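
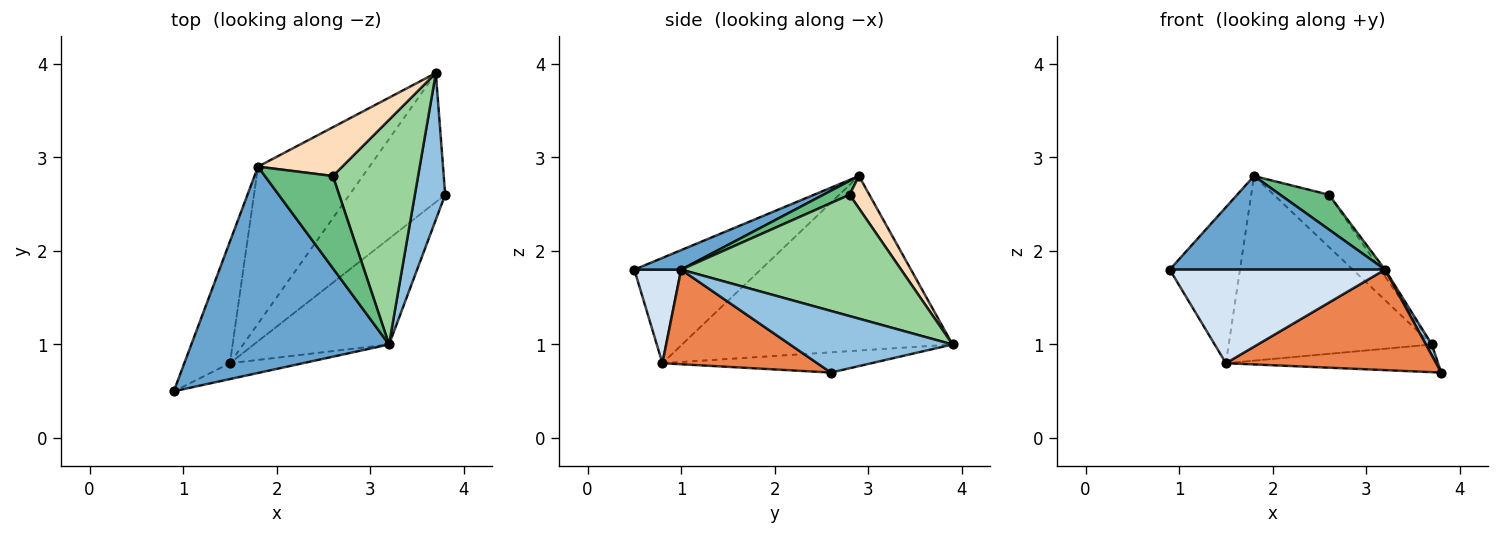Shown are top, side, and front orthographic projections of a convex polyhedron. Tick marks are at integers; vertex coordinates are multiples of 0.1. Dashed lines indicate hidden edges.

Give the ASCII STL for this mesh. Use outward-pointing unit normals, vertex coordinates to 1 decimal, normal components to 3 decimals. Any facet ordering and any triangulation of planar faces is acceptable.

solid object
 facet normal 0.089 -0.411 0.907
  outer loop
   vertex 3.2 1.0 1.8
   vertex 1.8 2.9 2.8
   vertex 0.9 0.5 1.8
  endloop
 endfacet
 facet normal 0.897 -0.033 0.441
  outer loop
   vertex 3.2 1.0 1.8
   vertex 3.8 2.6 0.7
   vertex 3.7 3.9 1.0
  endloop
 endfacet
 facet normal -0.202 0.205 -0.958
  outer loop
   vertex 1.5 0.8 0.8
   vertex 3.7 3.9 1.0
   vertex 3.8 2.6 0.7
  endloop
 endfacet
 facet normal 0.210 -0.964 -0.163
  outer loop
   vertex 1.5 0.8 0.8
   vertex 3.2 1.0 1.8
   vertex 0.9 0.5 1.8
  endloop
 endfacet
 facet normal 0.453 -0.614 -0.647
  outer loop
   vertex 1.5 0.8 0.8
   vertex 3.8 2.6 0.7
   vertex 3.2 1.0 1.8
  endloop
 endfacet
 facet normal -0.817 0.454 -0.354
  outer loop
   vertex 1.5 0.8 0.8
   vertex 0.9 0.5 1.8
   vertex 1.8 2.9 2.8
  endloop
 endfacet
 facet normal -0.712 0.535 -0.455
  outer loop
   vertex 1.5 0.8 0.8
   vertex 1.8 2.9 2.8
   vertex 3.7 3.9 1.0
  endloop
 endfacet
 facet normal 0.253 0.707 0.660
  outer loop
   vertex 2.6 2.8 2.6
   vertex 3.7 3.9 1.0
   vertex 1.8 2.9 2.8
  endloop
 endfacet
 facet normal 0.187 -0.346 0.919
  outer loop
   vertex 2.6 2.8 2.6
   vertex 1.8 2.9 2.8
   vertex 3.2 1.0 1.8
  endloop
 endfacet
 facet normal 0.818 0.017 0.575
  outer loop
   vertex 2.6 2.8 2.6
   vertex 3.2 1.0 1.8
   vertex 3.7 3.9 1.0
  endloop
 endfacet
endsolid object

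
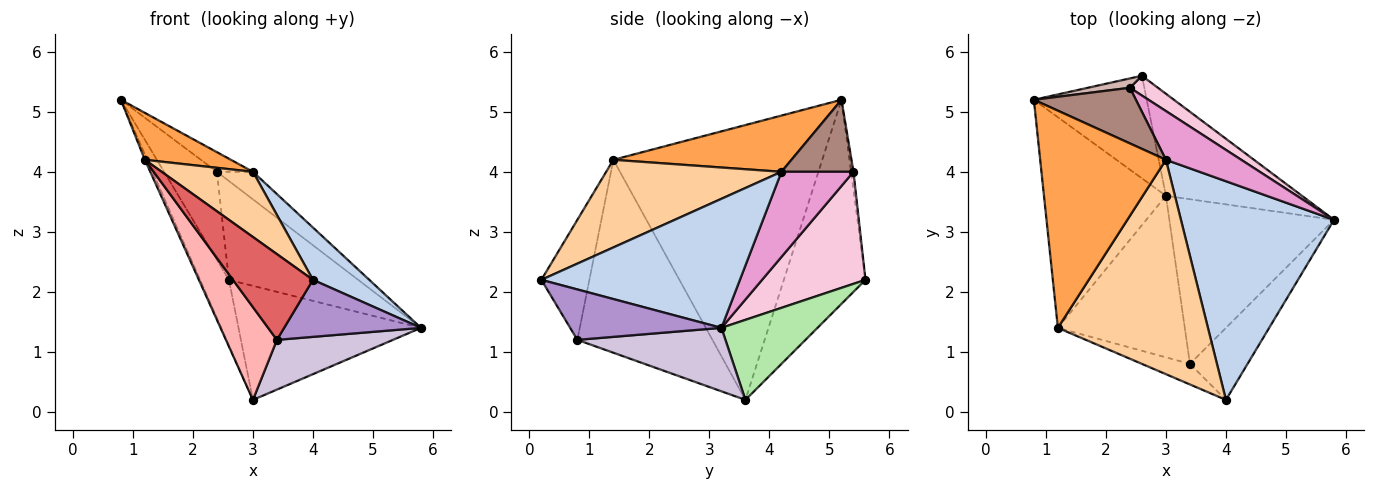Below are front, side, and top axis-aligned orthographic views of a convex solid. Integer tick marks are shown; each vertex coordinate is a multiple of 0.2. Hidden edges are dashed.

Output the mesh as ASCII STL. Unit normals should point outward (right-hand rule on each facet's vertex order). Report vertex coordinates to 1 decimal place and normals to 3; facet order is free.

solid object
 facet normal -0.914 0.011 -0.406
  outer loop
   vertex 1.2 1.4 4.2
   vertex 0.8 5.2 5.2
   vertex 3.0 3.6 0.2
  endloop
 endfacet
 facet normal 0.634 -0.180 0.752
  outer loop
   vertex 3.0 4.2 4.0
   vertex 4.0 0.2 2.2
   vertex 5.8 3.2 1.4
  endloop
 endfacet
 facet normal 0.401 -0.194 0.896
  outer loop
   vertex 3.0 4.2 4.0
   vertex 0.8 5.2 5.2
   vertex 1.2 1.4 4.2
  endloop
 endfacet
 facet normal 0.488 -0.254 0.835
  outer loop
   vertex 3.0 4.2 4.0
   vertex 1.2 1.4 4.2
   vertex 4.0 0.2 2.2
  endloop
 endfacet
 facet normal -0.836 0.295 -0.462
  outer loop
   vertex 2.6 5.6 2.2
   vertex 3.0 3.6 0.2
   vertex 0.8 5.2 5.2
  endloop
 endfacet
 facet normal 0.365 0.694 -0.621
  outer loop
   vertex 2.6 5.6 2.2
   vertex 5.8 3.2 1.4
   vertex 3.0 3.6 0.2
  endloop
 endfacet
 facet normal -0.504 -0.840 -0.202
  outer loop
   vertex 3.4 0.8 1.2
   vertex 4.0 0.2 2.2
   vertex 1.2 1.4 4.2
  endloop
 endfacet
 facet normal -0.797 -0.301 -0.524
  outer loop
   vertex 3.4 0.8 1.2
   vertex 1.2 1.4 4.2
   vertex 3.0 3.6 0.2
  endloop
 endfacet
 facet normal 0.566 -0.512 -0.647
  outer loop
   vertex 3.4 0.8 1.2
   vertex 5.8 3.2 1.4
   vertex 4.0 0.2 2.2
  endloop
 endfacet
 facet normal 0.346 -0.271 -0.898
  outer loop
   vertex 3.4 0.8 1.2
   vertex 3.0 3.6 0.2
   vertex 5.8 3.2 1.4
  endloop
 endfacet
 facet normal 0.554 0.277 0.785
  outer loop
   vertex 2.4 5.4 4.0
   vertex 0.8 5.2 5.2
   vertex 3.0 4.2 4.0
  endloop
 endfacet
 facet normal -0.045 0.993 0.105
  outer loop
   vertex 2.4 5.4 4.0
   vertex 2.6 5.6 2.2
   vertex 0.8 5.2 5.2
  endloop
 endfacet
 facet normal 0.701 0.351 0.620
  outer loop
   vertex 2.4 5.4 4.0
   vertex 3.0 4.2 4.0
   vertex 5.8 3.2 1.4
  endloop
 endfacet
 facet normal 0.617 0.772 0.154
  outer loop
   vertex 2.4 5.4 4.0
   vertex 5.8 3.2 1.4
   vertex 2.6 5.6 2.2
  endloop
 endfacet
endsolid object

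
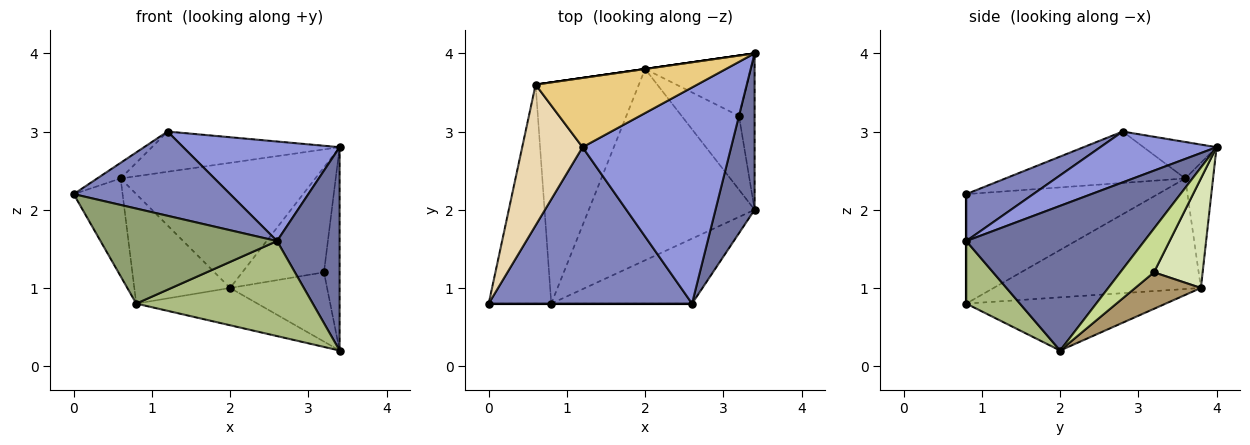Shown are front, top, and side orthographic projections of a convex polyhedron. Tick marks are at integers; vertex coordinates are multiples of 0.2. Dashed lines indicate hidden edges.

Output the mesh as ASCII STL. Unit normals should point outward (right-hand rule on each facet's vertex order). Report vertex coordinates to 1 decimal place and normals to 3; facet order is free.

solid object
 facet normal 0.914 -0.321 0.247
  outer loop
   vertex 3.4 2.0 0.2
   vertex 3.4 4.0 2.8
   vertex 2.6 0.8 1.6
  endloop
 endfacet
 facet normal 0.199 -0.465 0.863
  outer loop
   vertex 1.2 2.8 3.0
   vertex 0.0 0.8 2.2
   vertex 2.6 0.8 1.6
  endloop
 endfacet
 facet normal 0.297 -0.399 0.867
  outer loop
   vertex 1.2 2.8 3.0
   vertex 2.6 0.8 1.6
   vertex 3.4 4.0 2.8
  endloop
 endfacet
 facet normal -0.300 0.183 -0.936
  outer loop
   vertex 0.8 0.8 0.8
   vertex 2.0 3.8 1.0
   vertex 3.4 2.0 0.2
  endloop
 endfacet
 facet normal 0.000 -1.000 0.000
  outer loop
   vertex 0.8 0.8 0.8
   vertex 2.6 0.8 1.6
   vertex 0.0 0.8 2.2
  endloop
 endfacet
 facet normal 0.243 -0.801 -0.547
  outer loop
   vertex 0.8 0.8 0.8
   vertex 3.4 2.0 0.2
   vertex 2.6 0.8 1.6
  endloop
 endfacet
 facet normal 0.863 0.401 -0.308
  outer loop
   vertex 3.2 3.2 1.2
   vertex 3.4 4.0 2.8
   vertex 3.4 2.0 0.2
  endloop
 endfacet
 facet normal 0.459 0.770 -0.443
  outer loop
   vertex 3.2 3.2 1.2
   vertex 2.0 3.8 1.0
   vertex 3.4 4.0 2.8
  endloop
 endfacet
 facet normal 0.421 0.621 -0.661
  outer loop
   vertex 3.2 3.2 1.2
   vertex 3.4 2.0 0.2
   vertex 2.0 3.8 1.0
  endloop
 endfacet
 facet normal -0.141 0.990 0.000
  outer loop
   vertex 0.6 3.6 2.4
   vertex 3.4 4.0 2.8
   vertex 2.0 3.8 1.0
  endloop
 endfacet
 facet normal -0.192 0.493 0.849
  outer loop
   vertex 0.6 3.6 2.4
   vertex 1.2 2.8 3.0
   vertex 3.4 4.0 2.8
  endloop
 endfacet
 facet normal -0.646 0.084 0.759
  outer loop
   vertex 0.6 3.6 2.4
   vertex 0.0 0.8 2.2
   vertex 1.2 2.8 3.0
  endloop
 endfacet
 facet normal -0.848 0.216 -0.484
  outer loop
   vertex 0.6 3.6 2.4
   vertex 0.8 0.8 0.8
   vertex 0.0 0.8 2.2
  endloop
 endfacet
 facet normal -0.692 0.320 -0.647
  outer loop
   vertex 0.6 3.6 2.4
   vertex 2.0 3.8 1.0
   vertex 0.8 0.8 0.8
  endloop
 endfacet
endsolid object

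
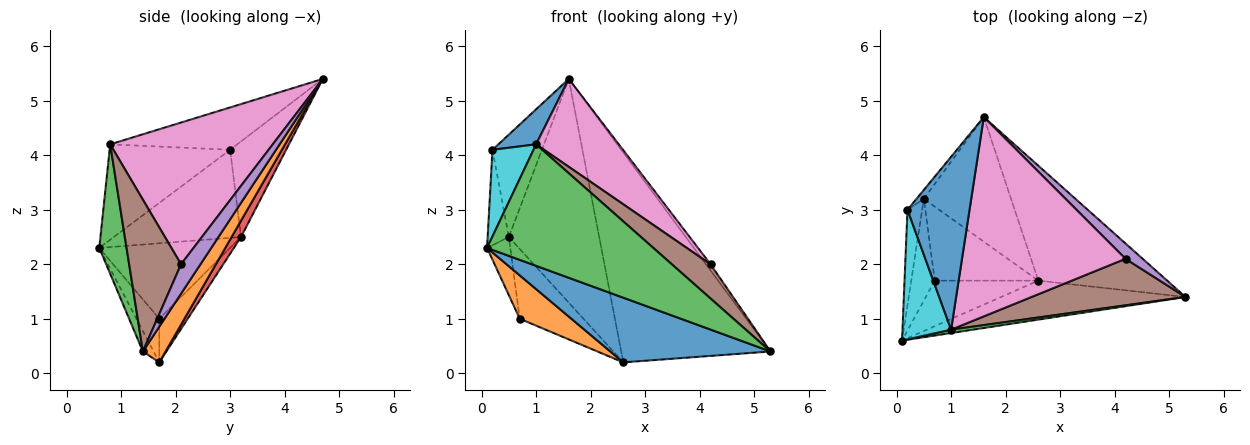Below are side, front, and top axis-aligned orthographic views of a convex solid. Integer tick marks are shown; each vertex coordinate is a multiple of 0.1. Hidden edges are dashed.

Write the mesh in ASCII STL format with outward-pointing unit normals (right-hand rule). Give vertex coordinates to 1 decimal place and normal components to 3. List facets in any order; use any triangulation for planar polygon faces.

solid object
 facet normal -0.057 -0.855 -0.515
  outer loop
   vertex 2.6 1.7 0.2
   vertex 5.3 1.4 0.4
   vertex 0.1 0.6 2.3
  endloop
 endfacet
 facet normal 0.132 0.869 -0.476
  outer loop
   vertex 2.6 1.7 0.2
   vertex 1.6 4.7 5.4
   vertex 5.3 1.4 0.4
  endloop
 endfacet
 facet normal 0.162 -0.986 0.027
  outer loop
   vertex 1.0 0.8 4.2
   vertex 0.1 0.6 2.3
   vertex 5.3 1.4 0.4
  endloop
 endfacet
 facet normal 0.091 0.870 -0.484
  outer loop
   vertex 0.5 3.2 2.5
   vertex 1.6 4.7 5.4
   vertex 2.6 1.7 0.2
  endloop
 endfacet
 facet normal 0.846 0.200 0.494
  outer loop
   vertex 4.2 2.1 2.0
   vertex 5.3 1.4 0.4
   vertex 1.6 4.7 5.4
  endloop
 endfacet
 facet normal 0.622 -0.464 0.631
  outer loop
   vertex 4.2 2.1 2.0
   vertex 1.0 0.8 4.2
   vertex 5.3 1.4 0.4
  endloop
 endfacet
 facet normal 0.621 -0.316 0.717
  outer loop
   vertex 4.2 2.1 2.0
   vertex 1.6 4.7 5.4
   vertex 1.0 0.8 4.2
  endloop
 endfacet
 facet normal -0.973 0.162 -0.162
  outer loop
   vertex 0.2 3.0 4.1
   vertex 0.5 3.2 2.5
   vertex 0.1 0.6 2.3
  endloop
 endfacet
 facet normal -0.749 0.661 -0.058
  outer loop
   vertex 0.2 3.0 4.1
   vertex 1.6 4.7 5.4
   vertex 0.5 3.2 2.5
  endloop
 endfacet
 facet normal -0.853 -0.290 0.434
  outer loop
   vertex 0.2 3.0 4.1
   vertex 0.1 0.6 2.3
   vertex 1.0 0.8 4.2
  endloop
 endfacet
 facet normal -0.556 -0.165 0.815
  outer loop
   vertex 0.2 3.0 4.1
   vertex 1.0 0.8 4.2
   vertex 1.6 4.7 5.4
  endloop
 endfacet
 facet normal -0.292 -0.660 -0.693
  outer loop
   vertex 0.7 1.7 1.0
   vertex 2.6 1.7 0.2
   vertex 0.1 0.6 2.3
  endloop
 endfacet
 facet normal -0.941 0.167 -0.293
  outer loop
   vertex 0.7 1.7 1.0
   vertex 0.1 0.6 2.3
   vertex 0.5 3.2 2.5
  endloop
 endfacet
 facet normal -0.293 0.656 -0.695
  outer loop
   vertex 0.7 1.7 1.0
   vertex 0.5 3.2 2.5
   vertex 2.6 1.7 0.2
  endloop
 endfacet
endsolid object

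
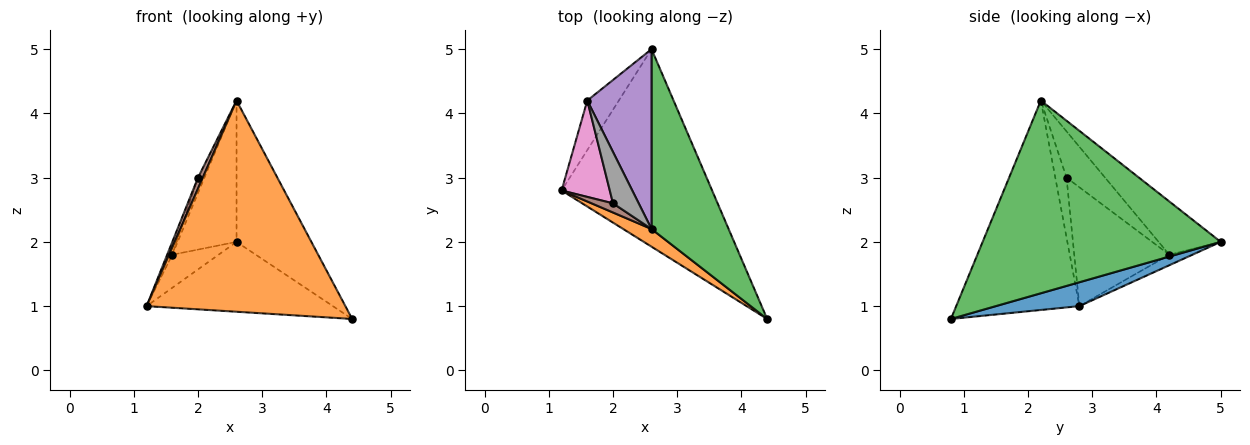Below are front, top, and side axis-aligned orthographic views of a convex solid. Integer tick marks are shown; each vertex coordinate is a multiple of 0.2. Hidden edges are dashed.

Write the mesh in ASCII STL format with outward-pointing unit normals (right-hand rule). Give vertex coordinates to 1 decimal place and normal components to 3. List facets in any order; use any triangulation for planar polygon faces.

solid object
 facet normal 0.148 0.330 -0.932
  outer loop
   vertex 2.6 5.0 2.0
   vertex 4.4 0.8 0.8
   vertex 1.2 2.8 1.0
  endloop
 endfacet
 facet normal -0.525 -0.848 0.071
  outer loop
   vertex 2.6 2.2 4.2
   vertex 1.2 2.8 1.0
   vertex 4.4 0.8 0.8
  endloop
 endfacet
 facet normal 0.891 0.280 0.357
  outer loop
   vertex 2.6 2.2 4.2
   vertex 4.4 0.8 0.8
   vertex 2.6 5.0 2.0
  endloop
 endfacet
 facet normal -0.267 0.535 -0.802
  outer loop
   vertex 1.6 4.2 1.8
   vertex 2.6 5.0 2.0
   vertex 1.2 2.8 1.0
  endloop
 endfacet
 facet normal -0.546 0.518 0.659
  outer loop
   vertex 1.6 4.2 1.8
   vertex 2.6 2.2 4.2
   vertex 2.6 5.0 2.0
  endloop
 endfacet
 facet normal -0.873 -0.374 0.312
  outer loop
   vertex 2.0 2.6 3.0
   vertex 1.2 2.8 1.0
   vertex 2.6 2.2 4.2
  endloop
 endfacet
 facet normal -0.926 0.050 0.375
  outer loop
   vertex 2.0 2.6 3.0
   vertex 1.6 4.2 1.8
   vertex 1.2 2.8 1.0
  endloop
 endfacet
 facet normal -0.865 0.144 0.481
  outer loop
   vertex 2.0 2.6 3.0
   vertex 2.6 2.2 4.2
   vertex 1.6 4.2 1.8
  endloop
 endfacet
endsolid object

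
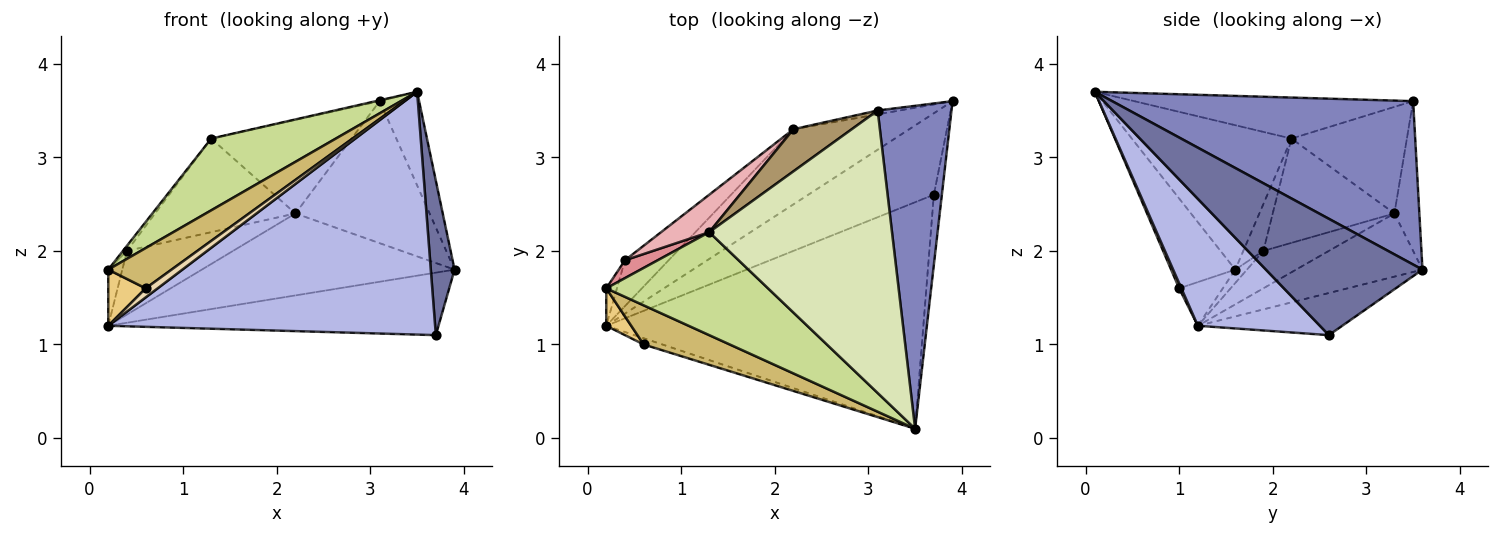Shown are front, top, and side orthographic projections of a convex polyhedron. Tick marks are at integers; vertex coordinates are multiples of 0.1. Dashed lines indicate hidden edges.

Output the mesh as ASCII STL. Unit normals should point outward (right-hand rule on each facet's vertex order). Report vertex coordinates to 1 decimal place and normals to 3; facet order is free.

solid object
 facet normal 0.986 -0.150 -0.068
  outer loop
   vertex 3.7 2.6 1.1
   vertex 3.9 3.6 1.8
   vertex 3.5 0.1 3.7
  endloop
 endfacet
 facet normal 0.905 0.118 0.409
  outer loop
   vertex 3.1 3.5 3.6
   vertex 3.5 0.1 3.7
   vertex 3.9 3.6 1.8
  endloop
 endfacet
 facet normal -0.257 0.588 -0.767
  outer loop
   vertex 0.2 1.2 1.2
   vertex 3.9 3.6 1.8
   vertex 3.7 2.6 1.1
  endloop
 endfacet
 facet normal 0.263 -0.705 -0.658
  outer loop
   vertex 0.2 1.2 1.2
   vertex 3.7 2.6 1.1
   vertex 3.5 0.1 3.7
  endloop
 endfacet
 facet normal -0.183 0.983 -0.027
  outer loop
   vertex 2.2 3.3 2.4
   vertex 3.1 3.5 3.6
   vertex 3.9 3.6 1.8
  endloop
 endfacet
 facet normal -0.346 0.692 -0.634
  outer loop
   vertex 2.2 3.3 2.4
   vertex 3.9 3.6 1.8
   vertex 0.2 1.2 1.2
  endloop
 endfacet
 facet normal -0.591 -0.461 0.662
  outer loop
   vertex 1.3 2.2 3.2
   vertex 0.2 1.6 1.8
   vertex 3.5 0.1 3.7
  endloop
 endfacet
 facet normal -0.219 0.003 0.976
  outer loop
   vertex 1.3 2.2 3.2
   vertex 3.5 0.1 3.7
   vertex 3.1 3.5 3.6
  endloop
 endfacet
 facet normal -0.600 0.730 0.328
  outer loop
   vertex 1.3 2.2 3.2
   vertex 3.1 3.5 3.6
   vertex 2.2 3.3 2.4
  endloop
 endfacet
 facet normal -0.588 -0.580 0.564
  outer loop
   vertex 0.6 1.0 1.6
   vertex 3.5 0.1 3.7
   vertex 0.2 1.6 1.8
  endloop
 endfacet
 facet normal -0.697 -0.597 0.398
  outer loop
   vertex 0.6 1.0 1.6
   vertex 0.2 1.6 1.8
   vertex 0.2 1.2 1.2
  endloop
 endfacet
 facet normal 0.153 -0.814 -0.560
  outer loop
   vertex 0.6 1.0 1.6
   vertex 0.2 1.2 1.2
   vertex 3.5 0.1 3.7
  endloop
 endfacet
 facet normal -0.570 0.684 -0.456
  outer loop
   vertex 0.4 1.9 2.0
   vertex 0.2 1.2 1.2
   vertex 0.2 1.6 1.8
  endloop
 endfacet
 facet normal -0.448 0.725 -0.523
  outer loop
   vertex 0.4 1.9 2.0
   vertex 2.2 3.3 2.4
   vertex 0.2 1.2 1.2
  endloop
 endfacet
 facet normal -0.808 0.162 0.566
  outer loop
   vertex 0.4 1.9 2.0
   vertex 0.2 1.6 1.8
   vertex 1.3 2.2 3.2
  endloop
 endfacet
 facet normal -0.627 0.723 0.289
  outer loop
   vertex 0.4 1.9 2.0
   vertex 1.3 2.2 3.2
   vertex 2.2 3.3 2.4
  endloop
 endfacet
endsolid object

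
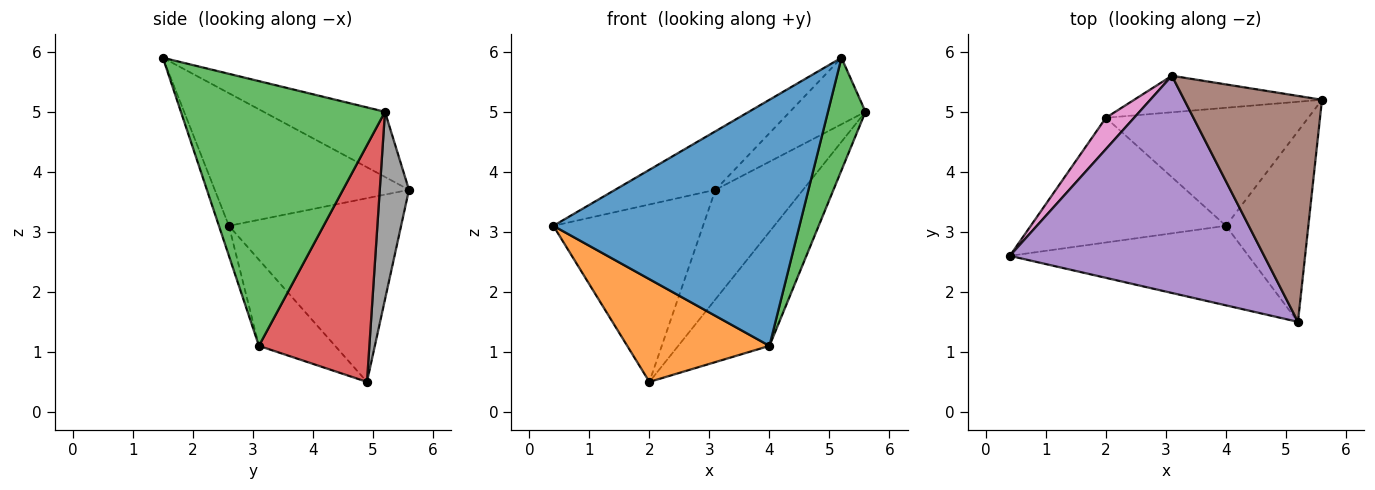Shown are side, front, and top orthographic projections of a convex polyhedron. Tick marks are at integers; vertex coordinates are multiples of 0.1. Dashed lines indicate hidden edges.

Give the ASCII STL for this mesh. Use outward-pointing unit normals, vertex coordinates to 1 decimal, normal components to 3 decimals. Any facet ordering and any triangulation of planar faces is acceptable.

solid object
 facet normal -0.039 -0.951 -0.307
  outer loop
   vertex 4.0 3.1 1.1
   vertex 5.2 1.5 5.9
   vertex 0.4 2.6 3.1
  endloop
 endfacet
 facet normal -0.322 -0.602 -0.731
  outer loop
   vertex 4.0 3.1 1.1
   vertex 0.4 2.6 3.1
   vertex 2.0 4.9 0.5
  endloop
 endfacet
 facet normal 0.940 -0.173 -0.293
  outer loop
   vertex 4.0 3.1 1.1
   vertex 5.6 5.2 5.0
   vertex 5.2 1.5 5.9
  endloop
 endfacet
 facet normal 0.644 0.532 -0.550
  outer loop
   vertex 4.0 3.1 1.1
   vertex 2.0 4.9 0.5
   vertex 5.6 5.2 5.0
  endloop
 endfacet
 facet normal -0.450 0.232 0.862
  outer loop
   vertex 3.1 5.6 3.7
   vertex 0.4 2.6 3.1
   vertex 5.2 1.5 5.9
  endloop
 endfacet
 facet normal -0.413 0.257 0.874
  outer loop
   vertex 3.1 5.6 3.7
   vertex 5.2 1.5 5.9
   vertex 5.6 5.2 5.0
  endloop
 endfacet
 facet normal -0.750 0.652 0.115
  outer loop
   vertex 3.1 5.6 3.7
   vertex 2.0 4.9 0.5
   vertex 0.4 2.6 3.1
  endloop
 endfacet
 facet normal 0.302 0.905 -0.302
  outer loop
   vertex 3.1 5.6 3.7
   vertex 5.6 5.2 5.0
   vertex 2.0 4.9 0.5
  endloop
 endfacet
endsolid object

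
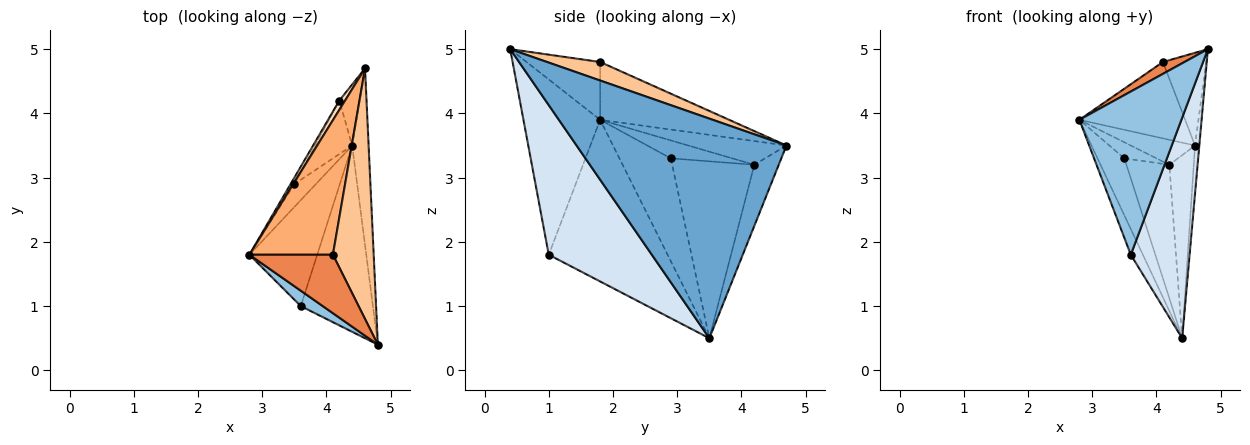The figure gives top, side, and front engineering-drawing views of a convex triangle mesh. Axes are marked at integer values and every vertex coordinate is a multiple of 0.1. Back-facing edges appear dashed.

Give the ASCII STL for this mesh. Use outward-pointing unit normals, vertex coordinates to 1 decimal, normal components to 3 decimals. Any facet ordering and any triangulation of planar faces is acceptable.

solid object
 facet normal 0.997 0.020 -0.075
  outer loop
   vertex 4.4 3.5 0.5
   vertex 4.6 4.7 3.5
   vertex 4.8 0.4 5.0
  endloop
 endfacet
 facet normal -0.599 -0.797 0.075
  outer loop
   vertex 3.6 1.0 1.8
   vertex 4.8 0.4 5.0
   vertex 2.8 1.8 3.9
  endloop
 endfacet
 facet normal -0.918 0.093 -0.385
  outer loop
   vertex 3.6 1.0 1.8
   vertex 2.8 1.8 3.9
   vertex 4.4 3.5 0.5
  endloop
 endfacet
 facet normal 0.801 -0.457 -0.386
  outer loop
   vertex 3.6 1.0 1.8
   vertex 4.4 3.5 0.5
   vertex 4.8 0.4 5.0
  endloop
 endfacet
 facet normal -0.561 -0.165 0.811
  outer loop
   vertex 4.1 1.8 4.8
   vertex 2.8 1.8 3.9
   vertex 4.8 0.4 5.0
  endloop
 endfacet
 facet normal -0.516 0.423 0.745
  outer loop
   vertex 4.1 1.8 4.8
   vertex 4.6 4.7 3.5
   vertex 2.8 1.8 3.9
  endloop
 endfacet
 facet normal 0.392 0.319 0.863
  outer loop
   vertex 4.1 1.8 4.8
   vertex 4.8 0.4 5.0
   vertex 4.6 4.7 3.5
  endloop
 endfacet
 facet normal -0.820 0.536 0.199
  outer loop
   vertex 4.2 4.2 3.2
   vertex 2.8 1.8 3.9
   vertex 4.6 4.7 3.5
  endloop
 endfacet
 facet normal -0.688 0.688 -0.229
  outer loop
   vertex 4.2 4.2 3.2
   vertex 4.6 4.7 3.5
   vertex 4.4 3.5 0.5
  endloop
 endfacet
 facet normal -0.872 0.455 -0.183
  outer loop
   vertex 3.5 2.9 3.3
   vertex 4.4 3.5 0.5
   vertex 2.8 1.8 3.9
  endloop
 endfacet
 facet normal -0.872 0.455 -0.182
  outer loop
   vertex 3.5 2.9 3.3
   vertex 2.8 1.8 3.9
   vertex 4.2 4.2 3.2
  endloop
 endfacet
 facet normal -0.871 0.455 -0.183
  outer loop
   vertex 3.5 2.9 3.3
   vertex 4.2 4.2 3.2
   vertex 4.4 3.5 0.5
  endloop
 endfacet
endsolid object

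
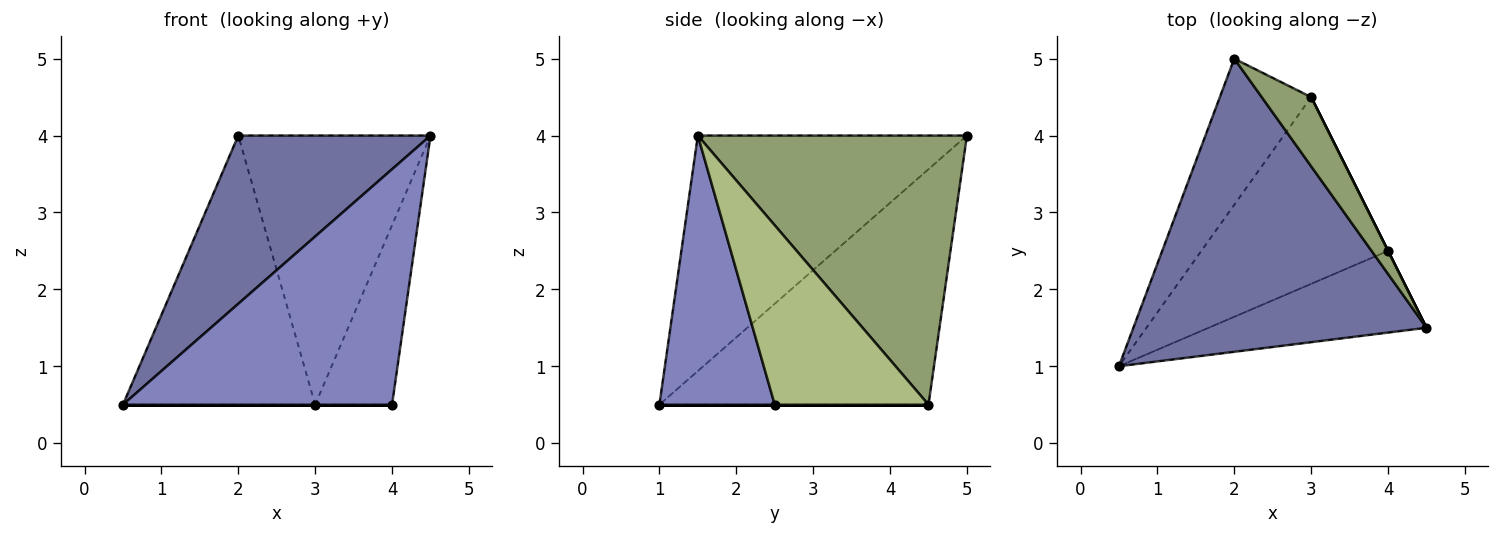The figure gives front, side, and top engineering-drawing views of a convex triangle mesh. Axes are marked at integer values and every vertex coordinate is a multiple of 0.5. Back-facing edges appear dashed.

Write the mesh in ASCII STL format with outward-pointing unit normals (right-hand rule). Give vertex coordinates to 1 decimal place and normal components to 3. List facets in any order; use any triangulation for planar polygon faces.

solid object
 facet normal -0.572 -0.408 0.712
  outer loop
   vertex 2.0 5.0 4.0
   vertex 0.5 1.0 0.5
   vertex 4.5 1.5 4.0
  endloop
 endfacet
 facet normal 0.375 -0.876 -0.304
  outer loop
   vertex 4.0 2.5 0.5
   vertex 4.5 1.5 4.0
   vertex 0.5 1.0 0.5
  endloop
 endfacet
 facet normal -0.776 0.554 -0.301
  outer loop
   vertex 3.0 4.5 0.5
   vertex 0.5 1.0 0.5
   vertex 2.0 5.0 4.0
  endloop
 endfacet
 facet normal 0.000 0.000 -1.000
  outer loop
   vertex 3.0 4.5 0.5
   vertex 4.0 2.5 0.5
   vertex 0.5 1.0 0.5
  endloop
 endfacet
 facet normal 0.805 0.575 0.148
  outer loop
   vertex 3.0 4.5 0.5
   vertex 2.0 5.0 4.0
   vertex 4.5 1.5 4.0
  endloop
 endfacet
 facet normal 0.894 0.447 0.000
  outer loop
   vertex 3.0 4.5 0.5
   vertex 4.5 1.5 4.0
   vertex 4.0 2.5 0.5
  endloop
 endfacet
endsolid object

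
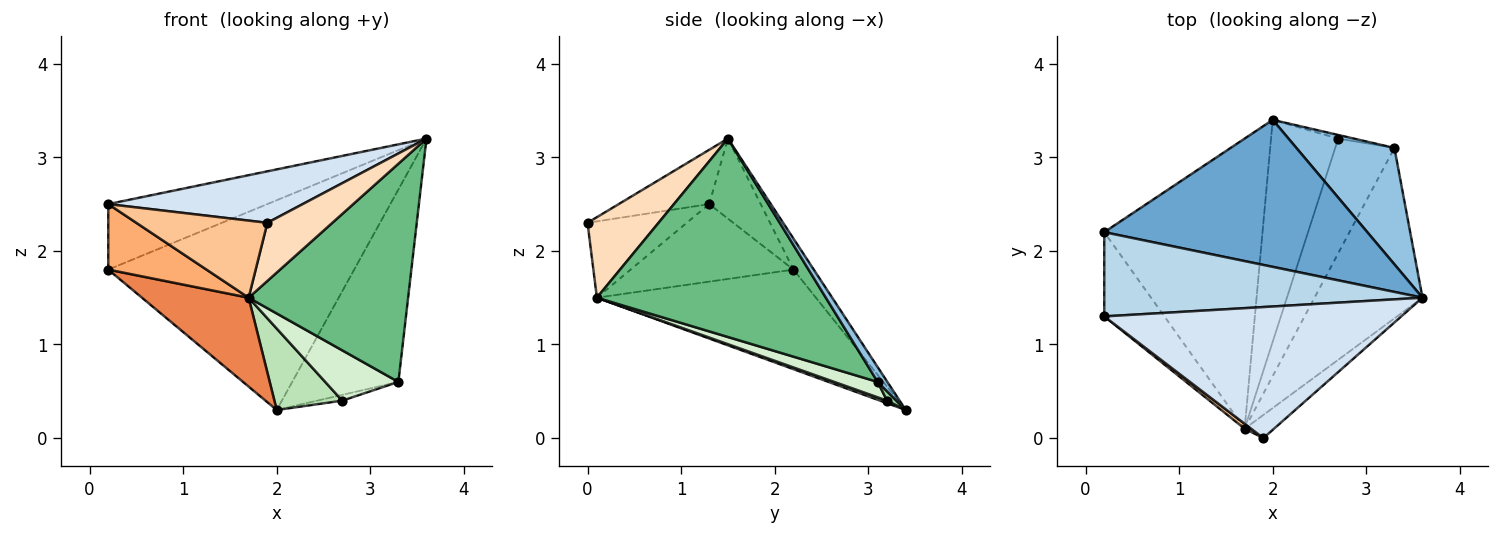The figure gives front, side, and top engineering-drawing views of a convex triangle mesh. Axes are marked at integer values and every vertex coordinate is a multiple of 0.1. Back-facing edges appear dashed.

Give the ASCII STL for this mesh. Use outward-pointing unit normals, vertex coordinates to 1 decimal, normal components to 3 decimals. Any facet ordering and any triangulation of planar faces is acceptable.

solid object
 facet normal -0.068 0.817 0.573
  outer loop
   vertex 2.0 3.4 0.3
   vertex 0.2 2.2 1.8
   vertex 3.6 1.5 3.2
  endloop
 endfacet
 facet normal 0.078 0.853 0.516
  outer loop
   vertex 3.3 3.1 0.6
   vertex 2.0 3.4 0.3
   vertex 3.6 1.5 3.2
  endloop
 endfacet
 facet normal -0.195 0.602 0.774
  outer loop
   vertex 0.2 1.3 2.5
   vertex 3.6 1.5 3.2
   vertex 0.2 2.2 1.8
  endloop
 endfacet
 facet normal -0.168 -0.360 0.918
  outer loop
   vertex 0.2 1.3 2.5
   vertex 1.9 0.0 2.3
   vertex 3.6 1.5 3.2
  endloop
 endfacet
 facet normal -0.515 -0.251 -0.819
  outer loop
   vertex 1.7 0.1 1.5
   vertex 0.2 2.2 1.8
   vertex 2.0 3.4 0.3
  endloop
 endfacet
 facet normal -0.713 -0.430 -0.553
  outer loop
   vertex 1.7 0.1 1.5
   vertex 0.2 1.3 2.5
   vertex 0.2 2.2 1.8
  endloop
 endfacet
 facet normal -0.603 -0.796 0.051
  outer loop
   vertex 1.7 0.1 1.5
   vertex 1.9 0.0 2.3
   vertex 0.2 1.3 2.5
  endloop
 endfacet
 facet normal 0.713 -0.652 -0.260
  outer loop
   vertex 1.7 0.1 1.5
   vertex 3.6 1.5 3.2
   vertex 1.9 0.0 2.3
  endloop
 endfacet
 facet normal 0.749 -0.522 -0.408
  outer loop
   vertex 1.7 0.1 1.5
   vertex 3.3 3.1 0.6
   vertex 3.6 1.5 3.2
  endloop
 endfacet
 facet normal 0.303 0.808 -0.505
  outer loop
   vertex 2.7 3.2 0.4
   vertex 2.0 3.4 0.3
   vertex 3.3 3.1 0.6
  endloop
 endfacet
 facet normal 0.036 -0.344 -0.938
  outer loop
   vertex 2.7 3.2 0.4
   vertex 1.7 0.1 1.5
   vertex 2.0 3.4 0.3
  endloop
 endfacet
 facet normal 0.232 -0.391 -0.891
  outer loop
   vertex 2.7 3.2 0.4
   vertex 3.3 3.1 0.6
   vertex 1.7 0.1 1.5
  endloop
 endfacet
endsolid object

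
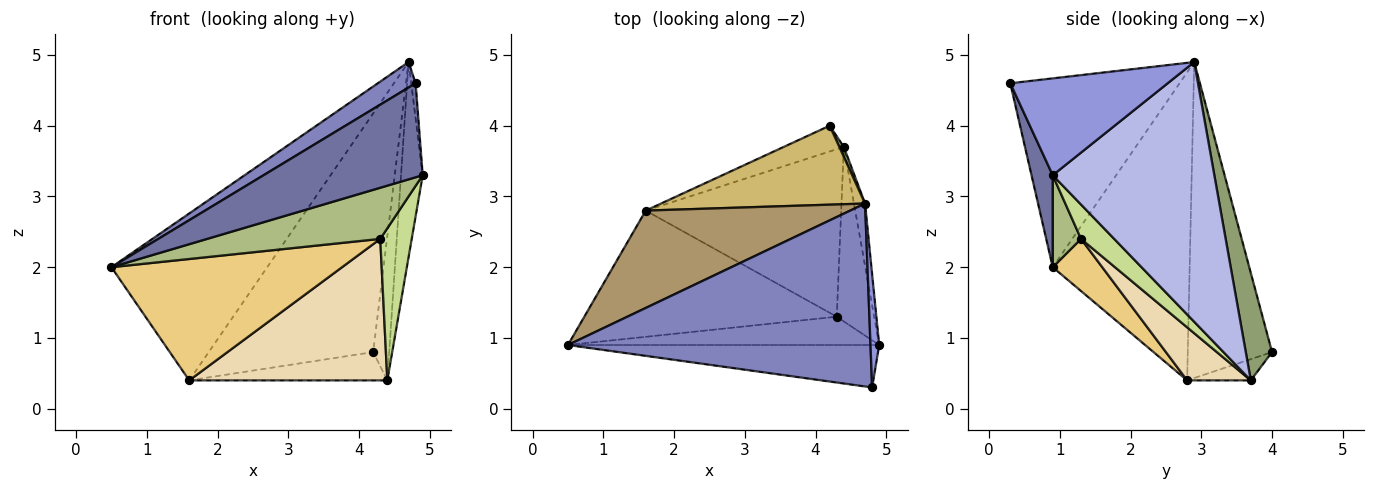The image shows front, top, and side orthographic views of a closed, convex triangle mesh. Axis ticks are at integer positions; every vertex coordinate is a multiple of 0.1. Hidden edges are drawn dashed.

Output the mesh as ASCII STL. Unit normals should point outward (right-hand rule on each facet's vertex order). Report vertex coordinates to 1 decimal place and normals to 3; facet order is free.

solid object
 facet normal 0.121 -0.905 -0.408
  outer loop
   vertex 4.8 0.3 4.6
   vertex 0.5 0.9 2.0
   vertex 4.9 0.9 3.3
  endloop
 endfacet
 facet normal -0.526 -0.117 0.842
  outer loop
   vertex 4.8 0.3 4.6
   vertex 4.7 2.9 4.9
   vertex 0.5 0.9 2.0
  endloop
 endfacet
 facet normal 0.996 0.028 0.089
  outer loop
   vertex 4.8 0.3 4.6
   vertex 4.9 0.9 3.3
   vertex 4.7 2.9 4.9
  endloop
 endfacet
 facet normal 0.990 0.133 -0.042
  outer loop
   vertex 4.4 3.7 0.4
   vertex 4.7 2.9 4.9
   vertex 4.9 0.9 3.3
  endloop
 endfacet
 facet normal 0.853 0.521 0.036
  outer loop
   vertex 4.4 3.7 0.4
   vertex 4.2 4.0 0.8
   vertex 4.7 2.9 4.9
  endloop
 endfacet
 facet normal 0.142 -0.866 -0.479
  outer loop
   vertex 4.3 1.3 2.4
   vertex 4.9 0.9 3.3
   vertex 0.5 0.9 2.0
  endloop
 endfacet
 facet normal 0.569 -0.540 -0.620
  outer loop
   vertex 4.3 1.3 2.4
   vertex 4.4 3.7 0.4
   vertex 4.9 0.9 3.3
  endloop
 endfacet
 facet normal -0.231 0.719 -0.655
  outer loop
   vertex 1.6 2.8 0.4
   vertex 4.2 4.0 0.8
   vertex 4.4 3.7 0.4
  endloop
 endfacet
 facet normal -0.605 0.688 0.401
  outer loop
   vertex 1.6 2.8 0.4
   vertex 0.5 0.9 2.0
   vertex 4.7 2.9 4.9
  endloop
 endfacet
 facet normal -0.437 0.854 0.282
  outer loop
   vertex 1.6 2.8 0.4
   vertex 4.7 2.9 4.9
   vertex 4.2 4.0 0.8
  endloop
 endfacet
 facet normal 0.147 -0.686 -0.713
  outer loop
   vertex 1.6 2.8 0.4
   vertex 4.3 1.3 2.4
   vertex 0.5 0.9 2.0
  endloop
 endfacet
 facet normal 0.203 -0.632 -0.748
  outer loop
   vertex 1.6 2.8 0.4
   vertex 4.4 3.7 0.4
   vertex 4.3 1.3 2.4
  endloop
 endfacet
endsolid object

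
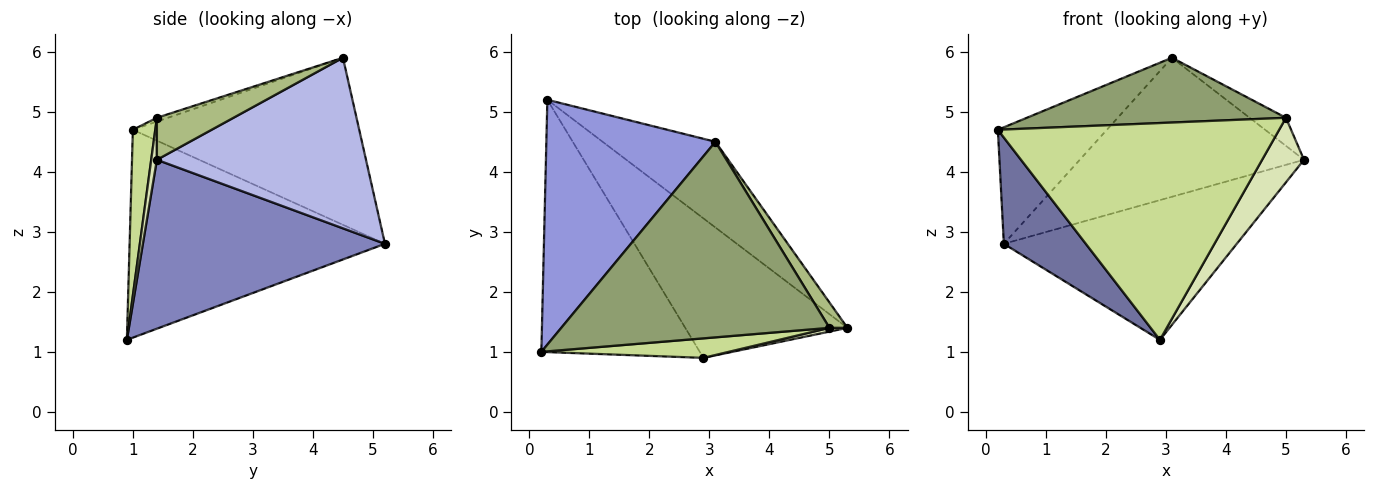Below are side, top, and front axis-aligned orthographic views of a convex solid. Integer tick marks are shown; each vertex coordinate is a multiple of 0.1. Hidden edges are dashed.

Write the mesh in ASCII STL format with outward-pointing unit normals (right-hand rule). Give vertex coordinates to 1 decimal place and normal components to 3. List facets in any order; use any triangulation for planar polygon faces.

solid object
 facet normal -0.771 -0.247 -0.587
  outer loop
   vertex 2.9 0.9 1.2
   vertex 0.2 1.0 4.7
   vertex 0.3 5.2 2.8
  endloop
 endfacet
 facet normal 0.593 0.570 -0.569
  outer loop
   vertex 2.9 0.9 1.2
   vertex 0.3 5.2 2.8
   vertex 5.3 1.4 4.2
  endloop
 endfacet
 facet normal -0.666 0.321 0.674
  outer loop
   vertex 3.1 4.5 5.9
   vertex 0.3 5.2 2.8
   vertex 0.2 1.0 4.7
  endloop
 endfacet
 facet normal 0.622 0.667 -0.411
  outer loop
   vertex 3.1 4.5 5.9
   vertex 5.3 1.4 4.2
   vertex 0.3 5.2 2.8
  endloop
 endfacet
 facet normal -0.013 -0.314 0.949
  outer loop
   vertex 5.0 1.4 4.9
   vertex 3.1 4.5 5.9
   vertex 0.2 1.0 4.7
  endloop
 endfacet
 facet normal 0.842 0.400 0.361
  outer loop
   vertex 5.0 1.4 4.9
   vertex 5.3 1.4 4.2
   vertex 3.1 4.5 5.9
  endloop
 endfacet
 facet normal 0.079 -0.993 0.089
  outer loop
   vertex 5.0 1.4 4.9
   vertex 0.2 1.0 4.7
   vertex 2.9 0.9 1.2
  endloop
 endfacet
 facet normal 0.134 -0.989 0.058
  outer loop
   vertex 5.0 1.4 4.9
   vertex 2.9 0.9 1.2
   vertex 5.3 1.4 4.2
  endloop
 endfacet
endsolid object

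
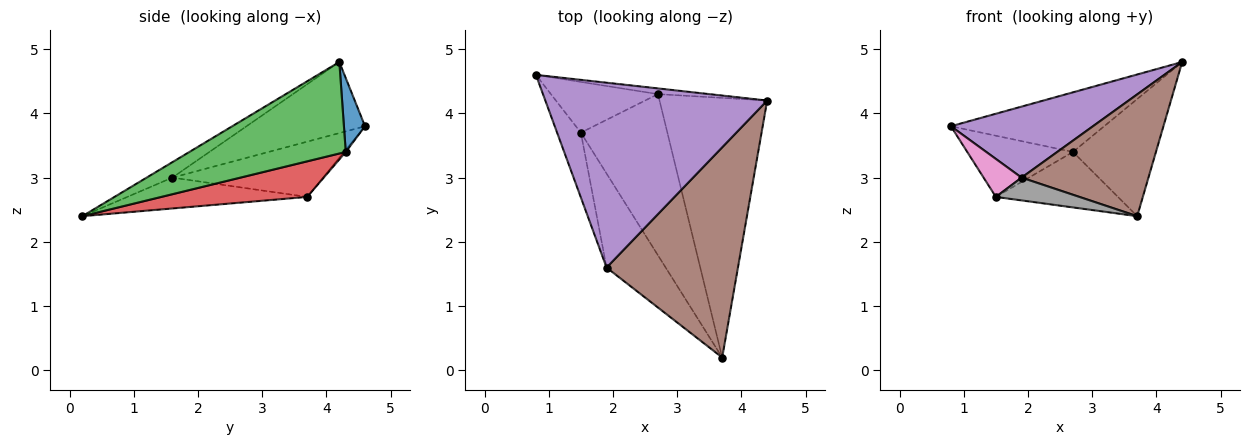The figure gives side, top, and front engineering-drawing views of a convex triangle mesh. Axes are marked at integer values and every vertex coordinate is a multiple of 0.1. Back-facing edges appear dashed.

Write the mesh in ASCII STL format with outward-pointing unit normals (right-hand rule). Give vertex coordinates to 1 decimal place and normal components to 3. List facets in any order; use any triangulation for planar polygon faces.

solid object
 facet normal 0.136 0.986 -0.094
  outer loop
   vertex 2.7 4.3 3.4
   vertex 0.8 4.6 3.8
   vertex 4.4 4.2 4.8
  endloop
 endfacet
 facet normal -0.013 0.770 -0.638
  outer loop
   vertex 2.7 4.3 3.4
   vertex 1.5 3.7 2.7
   vertex 0.8 4.6 3.8
  endloop
 endfacet
 facet normal 0.612 0.325 -0.721
  outer loop
   vertex 2.7 4.3 3.4
   vertex 4.4 4.2 4.8
   vertex 3.7 0.2 2.4
  endloop
 endfacet
 facet normal 0.362 0.303 -0.881
  outer loop
   vertex 2.7 4.3 3.4
   vertex 3.7 0.2 2.4
   vertex 1.5 3.7 2.7
  endloop
 endfacet
 facet normal -0.287 -0.344 0.894
  outer loop
   vertex 1.9 1.6 3.0
   vertex 4.4 4.2 4.8
   vertex 0.8 4.6 3.8
  endloop
 endfacet
 facet normal -0.101 -0.499 0.861
  outer loop
   vertex 1.9 1.6 3.0
   vertex 3.7 0.2 2.4
   vertex 4.4 4.2 4.8
  endloop
 endfacet
 facet normal -0.895 -0.225 -0.385
  outer loop
   vertex 1.9 1.6 3.0
   vertex 0.8 4.6 3.8
   vertex 1.5 3.7 2.7
  endloop
 endfacet
 facet normal -0.452 -0.210 -0.867
  outer loop
   vertex 1.9 1.6 3.0
   vertex 1.5 3.7 2.7
   vertex 3.7 0.2 2.4
  endloop
 endfacet
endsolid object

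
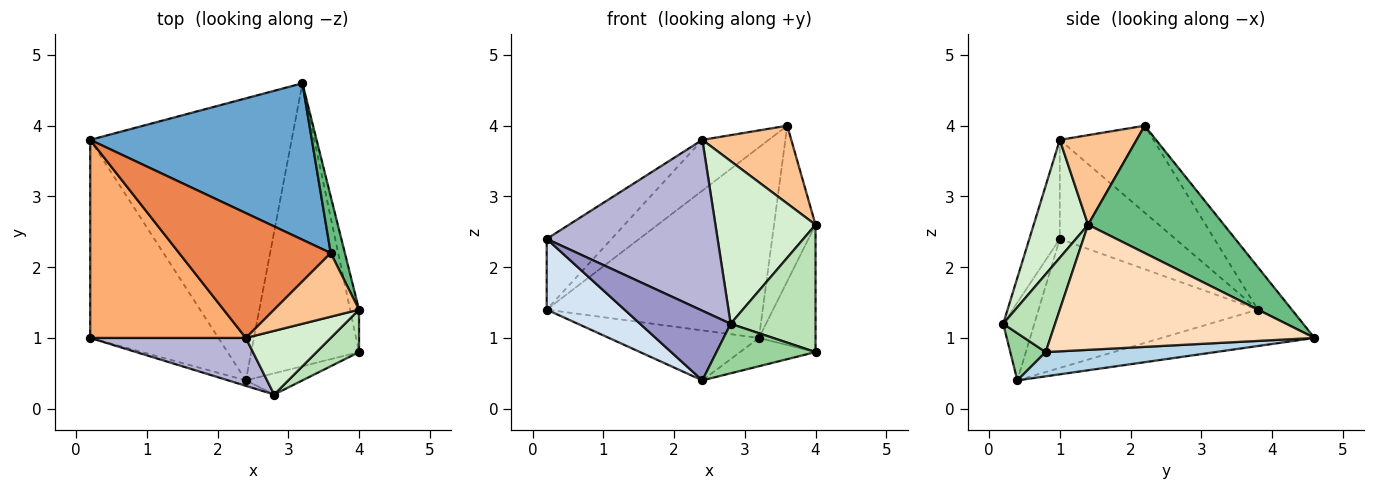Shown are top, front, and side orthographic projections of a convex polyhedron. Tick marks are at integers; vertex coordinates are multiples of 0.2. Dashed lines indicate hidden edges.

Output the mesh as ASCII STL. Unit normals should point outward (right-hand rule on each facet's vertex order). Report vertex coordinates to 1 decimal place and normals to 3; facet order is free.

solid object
 facet normal -0.121 0.767 0.630
  outer loop
   vertex 3.6 2.2 4.0
   vertex 3.2 4.6 1.0
   vertex 0.2 3.8 1.4
  endloop
 endfacet
 facet normal -0.175 0.172 -0.969
  outer loop
   vertex 2.4 0.4 0.4
   vertex 0.2 3.8 1.4
   vertex 3.2 4.6 1.0
  endloop
 endfacet
 facet normal 0.218 0.097 -0.971
  outer loop
   vertex 2.4 0.4 0.4
   vertex 3.2 4.6 1.0
   vertex 4.0 0.8 0.8
  endloop
 endfacet
 facet normal -0.688 -0.244 -0.683
  outer loop
   vertex 2.4 0.4 0.4
   vertex 0.2 1.0 2.4
   vertex 0.2 3.8 1.4
  endloop
 endfacet
 facet normal -0.469 0.333 0.818
  outer loop
   vertex 2.4 1.0 3.8
   vertex 3.6 2.2 4.0
   vertex 0.2 3.8 1.4
  endloop
 endfacet
 facet normal -0.514 0.288 0.808
  outer loop
   vertex 2.4 1.0 3.8
   vertex 0.2 3.8 1.4
   vertex 0.2 1.0 2.4
  endloop
 endfacet
 facet normal 0.556 -0.643 0.526
  outer loop
   vertex 4.0 1.4 2.6
   vertex 3.6 2.2 4.0
   vertex 2.4 1.0 3.8
  endloop
 endfacet
 facet normal 0.975 0.209 -0.070
  outer loop
   vertex 4.0 1.4 2.6
   vertex 4.0 0.8 0.8
   vertex 3.2 4.6 1.0
  endloop
 endfacet
 facet normal 0.951 0.291 0.106
  outer loop
   vertex 4.0 1.4 2.6
   vertex 3.2 4.6 1.0
   vertex 3.6 2.2 4.0
  endloop
 endfacet
 facet normal 0.312 -0.873 -0.374
  outer loop
   vertex 2.8 0.2 1.2
   vertex 2.4 0.4 0.4
   vertex 4.0 0.8 0.8
  endloop
 endfacet
 facet normal 0.502 -0.821 0.274
  outer loop
   vertex 2.8 0.2 1.2
   vertex 4.0 0.8 0.8
   vertex 4.0 1.4 2.6
  endloop
 endfacet
 facet normal 0.452 -0.831 0.325
  outer loop
   vertex 2.8 0.2 1.2
   vertex 4.0 1.4 2.6
   vertex 2.4 1.0 3.8
  endloop
 endfacet
 facet normal -0.324 -0.943 -0.074
  outer loop
   vertex 2.8 0.2 1.2
   vertex 0.2 1.0 2.4
   vertex 2.4 0.4 0.4
  endloop
 endfacet
 facet normal -0.169 -0.949 0.266
  outer loop
   vertex 2.8 0.2 1.2
   vertex 2.4 1.0 3.8
   vertex 0.2 1.0 2.4
  endloop
 endfacet
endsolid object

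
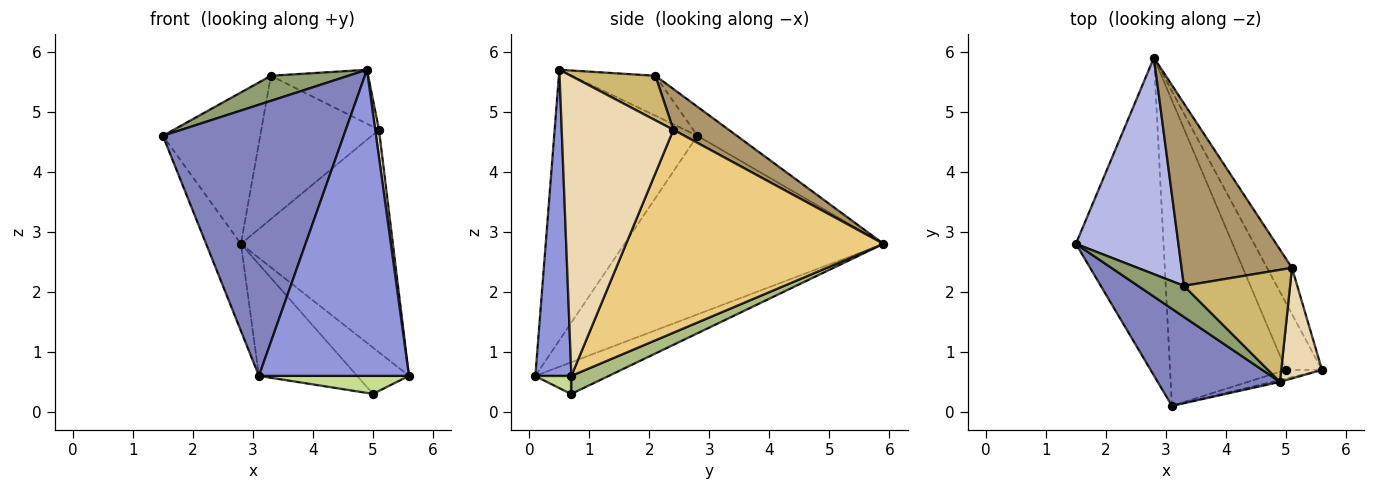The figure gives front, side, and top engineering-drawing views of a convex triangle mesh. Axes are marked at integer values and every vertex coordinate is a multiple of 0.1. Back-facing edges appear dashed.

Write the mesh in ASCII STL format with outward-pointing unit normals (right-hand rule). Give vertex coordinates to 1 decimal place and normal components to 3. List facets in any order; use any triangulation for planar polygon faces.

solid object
 facet normal -0.891 0.120 -0.437
  outer loop
   vertex 3.1 0.1 0.6
   vertex 1.5 2.8 4.6
   vertex 2.8 5.9 2.8
  endloop
 endfacet
 facet normal -0.598 -0.755 0.270
  outer loop
   vertex 3.1 0.1 0.6
   vertex 4.9 0.5 5.7
   vertex 1.5 2.8 4.6
  endloop
 endfacet
 facet normal 0.233 -0.972 -0.006
  outer loop
   vertex 3.1 0.1 0.6
   vertex 5.6 0.7 0.6
   vertex 4.9 0.5 5.7
  endloop
 endfacet
 facet normal -0.226 0.558 0.798
  outer loop
   vertex 3.3 2.1 5.6
   vertex 2.8 5.9 2.8
   vertex 1.5 2.8 4.6
  endloop
 endfacet
 facet normal -0.560 -0.520 0.645
  outer loop
   vertex 3.3 2.1 5.6
   vertex 1.5 2.8 4.6
   vertex 4.9 0.5 5.7
  endloop
 endfacet
 facet normal 0.380 0.526 -0.760
  outer loop
   vertex 5.0 0.7 0.3
   vertex 2.8 5.9 2.8
   vertex 5.6 0.7 0.6
  endloop
 endfacet
 facet normal 0.211 -0.881 -0.423
  outer loop
   vertex 5.0 0.7 0.3
   vertex 5.6 0.7 0.6
   vertex 3.1 0.1 0.6
  endloop
 endfacet
 facet normal -0.249 0.332 -0.910
  outer loop
   vertex 5.0 0.7 0.3
   vertex 3.1 0.1 0.6
   vertex 2.8 5.9 2.8
  endloop
 endfacet
 facet normal 0.279 0.593 0.755
  outer loop
   vertex 5.1 2.4 4.7
   vertex 2.8 5.9 2.8
   vertex 3.3 2.1 5.6
  endloop
 endfacet
 facet normal 0.354 0.406 0.843
  outer loop
   vertex 5.1 2.4 4.7
   vertex 3.3 2.1 5.6
   vertex 4.9 0.5 5.7
  endloop
 endfacet
 facet normal 0.856 0.506 -0.105
  outer loop
   vertex 5.1 2.4 4.7
   vertex 5.6 0.7 0.6
   vertex 2.8 5.9 2.8
  endloop
 endfacet
 facet normal 0.990 -0.033 0.135
  outer loop
   vertex 5.1 2.4 4.7
   vertex 4.9 0.5 5.7
   vertex 5.6 0.7 0.6
  endloop
 endfacet
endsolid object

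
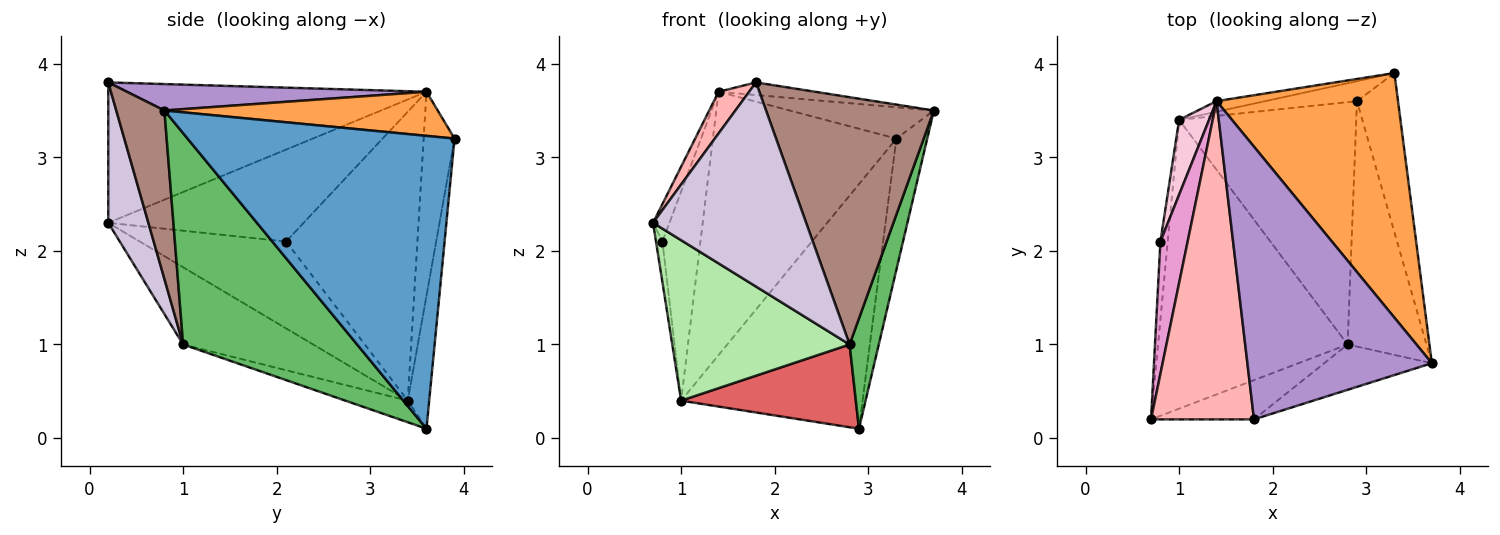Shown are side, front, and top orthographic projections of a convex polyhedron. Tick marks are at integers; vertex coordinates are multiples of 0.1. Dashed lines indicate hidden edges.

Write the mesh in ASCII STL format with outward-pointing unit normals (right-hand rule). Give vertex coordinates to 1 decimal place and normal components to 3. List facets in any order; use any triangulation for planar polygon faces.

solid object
 facet normal 0.984 0.114 -0.138
  outer loop
   vertex 2.9 3.6 0.1
   vertex 3.3 3.9 3.2
   vertex 3.7 0.8 3.5
  endloop
 endfacet
 facet normal -0.117 0.990 -0.081
  outer loop
   vertex 1.0 3.4 0.4
   vertex 3.3 3.9 3.2
   vertex 2.9 3.6 0.1
  endloop
 endfacet
 facet normal 0.234 0.124 0.964
  outer loop
   vertex 1.4 3.6 3.7
   vertex 3.7 0.8 3.5
   vertex 3.3 3.9 3.2
  endloop
 endfacet
 facet normal -0.166 0.985 -0.040
  outer loop
   vertex 1.4 3.6 3.7
   vertex 3.3 3.9 3.2
   vertex 1.0 3.4 0.4
  endloop
 endfacet
 facet normal 0.925 -0.155 -0.346
  outer loop
   vertex 2.8 1.0 1.0
   vertex 2.9 3.6 0.1
   vertex 3.7 0.8 3.5
  endloop
 endfacet
 facet normal -0.335 -0.457 -0.823
  outer loop
   vertex 2.8 1.0 1.0
   vertex 0.7 0.2 2.3
   vertex 1.0 3.4 0.4
  endloop
 endfacet
 facet normal -0.115 -0.321 -0.940
  outer loop
   vertex 2.8 1.0 1.0
   vertex 1.0 3.4 0.4
   vertex 2.9 3.6 0.1
  endloop
 endfacet
 facet normal -0.804 -0.077 0.590
  outer loop
   vertex 1.8 0.2 3.8
   vertex 1.4 3.6 3.7
   vertex 0.7 0.2 2.3
  endloop
 endfacet
 facet normal 0.142 0.046 0.989
  outer loop
   vertex 1.8 0.2 3.8
   vertex 3.7 0.8 3.5
   vertex 1.4 3.6 3.7
  endloop
 endfacet
 facet normal 0.249 -0.951 -0.183
  outer loop
   vertex 1.8 0.2 3.8
   vertex 0.7 0.2 2.3
   vertex 2.8 1.0 1.0
  endloop
 endfacet
 facet normal 0.272 -0.947 -0.173
  outer loop
   vertex 1.8 0.2 3.8
   vertex 2.8 1.0 1.0
   vertex 3.7 0.8 3.5
  endloop
 endfacet
 facet normal -0.996 0.044 -0.084
  outer loop
   vertex 0.8 2.1 2.1
   vertex 1.0 3.4 0.4
   vertex 0.7 0.2 2.3
  endloop
 endfacet
 facet normal -0.956 0.080 0.283
  outer loop
   vertex 0.8 2.1 2.1
   vertex 0.7 0.2 2.3
   vertex 1.4 3.6 3.7
  endloop
 endfacet
 facet normal -0.956 0.277 0.099
  outer loop
   vertex 0.8 2.1 2.1
   vertex 1.4 3.6 3.7
   vertex 1.0 3.4 0.4
  endloop
 endfacet
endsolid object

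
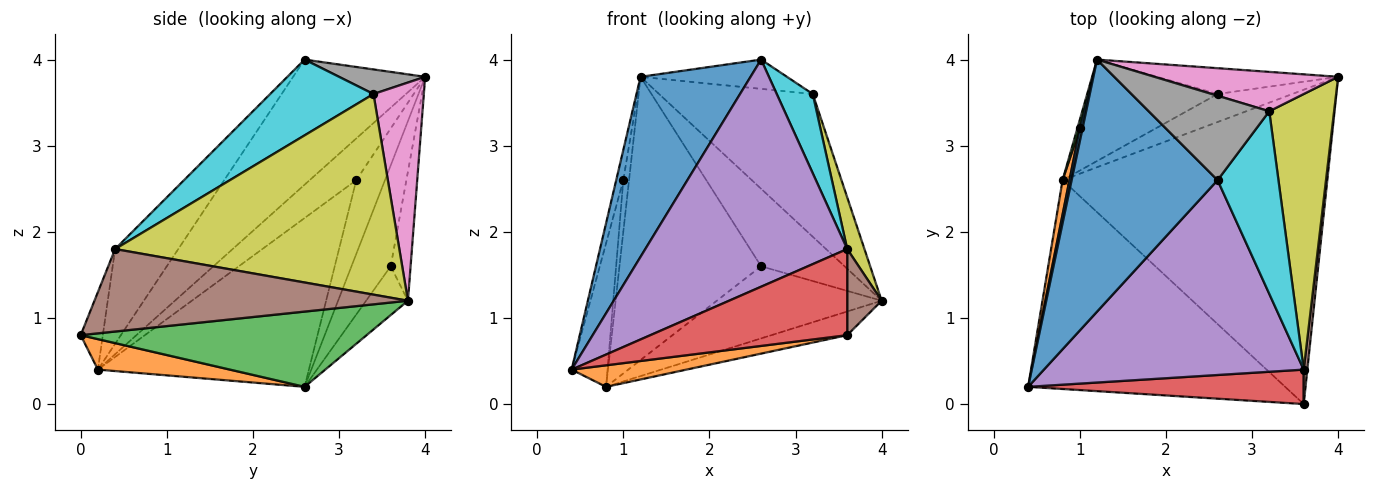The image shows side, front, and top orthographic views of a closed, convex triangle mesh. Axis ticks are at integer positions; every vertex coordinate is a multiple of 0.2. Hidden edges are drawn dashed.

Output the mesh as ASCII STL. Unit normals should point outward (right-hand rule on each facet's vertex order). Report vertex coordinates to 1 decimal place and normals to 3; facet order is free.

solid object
 facet normal -0.572 -0.477 0.667
  outer loop
   vertex 1.2 4.0 3.8
   vertex 0.4 0.2 0.4
   vertex 2.6 2.6 4.0
  endloop
 endfacet
 facet normal 0.117 -0.102 -0.988
  outer loop
   vertex 0.8 2.6 0.2
   vertex 3.6 0.0 0.8
   vertex 0.4 0.2 0.4
  endloop
 endfacet
 facet normal 0.273 0.072 -0.959
  outer loop
   vertex 0.8 2.6 0.2
   vertex 4.0 3.8 1.2
   vertex 3.6 0.0 0.8
  endloop
 endfacet
 facet normal -0.104 -0.923 0.369
  outer loop
   vertex 3.6 0.4 1.8
   vertex 0.4 0.2 0.4
   vertex 3.6 0.0 0.8
  endloop
 endfacet
 facet normal -0.231 -0.738 0.633
  outer loop
   vertex 3.6 0.4 1.8
   vertex 2.6 2.6 4.0
   vertex 0.4 0.2 0.4
  endloop
 endfacet
 facet normal 0.993 -0.109 0.044
  outer loop
   vertex 3.6 0.4 1.8
   vertex 3.6 0.0 0.8
   vertex 4.0 3.8 1.2
  endloop
 endfacet
 facet normal 0.301 0.919 0.254
  outer loop
   vertex 3.2 3.4 3.6
   vertex 4.0 3.8 1.2
   vertex 1.2 4.0 3.8
  endloop
 endfacet
 facet normal 0.189 0.322 0.928
  outer loop
   vertex 3.2 3.4 3.6
   vertex 1.2 4.0 3.8
   vertex 2.6 2.6 4.0
  endloop
 endfacet
 facet normal 0.950 -0.058 0.307
  outer loop
   vertex 3.2 3.4 3.6
   vertex 3.6 0.4 1.8
   vertex 4.0 3.8 1.2
  endloop
 endfacet
 facet normal 0.752 -0.262 0.604
  outer loop
   vertex 3.2 3.4 3.6
   vertex 2.6 2.6 4.0
   vertex 3.6 0.4 1.8
  endloop
 endfacet
 facet normal -0.987 0.150 0.064
  outer loop
   vertex 1.0 3.2 2.6
   vertex 0.4 0.2 0.4
   vertex 1.2 4.0 3.8
  endloop
 endfacet
 facet normal -0.985 0.168 0.040
  outer loop
   vertex 1.0 3.2 2.6
   vertex 0.8 2.6 0.2
   vertex 0.4 0.2 0.4
  endloop
 endfacet
 facet normal -0.980 0.196 0.033
  outer loop
   vertex 1.0 3.2 2.6
   vertex 1.2 4.0 3.8
   vertex 0.8 2.6 0.2
  endloop
 endfacet
 facet normal -0.220 0.925 -0.308
  outer loop
   vertex 2.6 3.6 1.6
   vertex 1.2 4.0 3.8
   vertex 4.0 3.8 1.2
  endloop
 endfacet
 facet normal -0.230 0.907 -0.352
  outer loop
   vertex 2.6 3.6 1.6
   vertex 4.0 3.8 1.2
   vertex 0.8 2.6 0.2
  endloop
 endfacet
 facet normal -0.252 0.911 -0.326
  outer loop
   vertex 2.6 3.6 1.6
   vertex 0.8 2.6 0.2
   vertex 1.2 4.0 3.8
  endloop
 endfacet
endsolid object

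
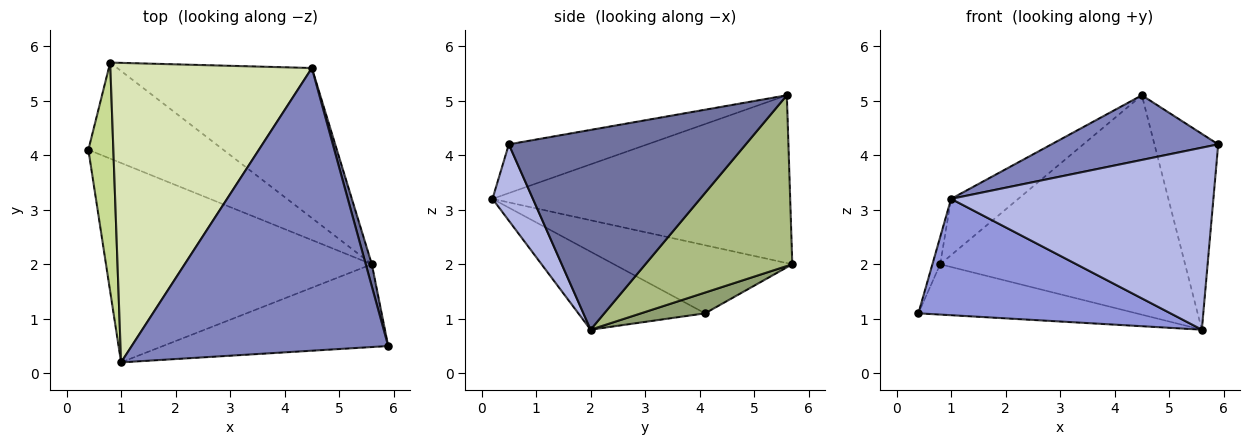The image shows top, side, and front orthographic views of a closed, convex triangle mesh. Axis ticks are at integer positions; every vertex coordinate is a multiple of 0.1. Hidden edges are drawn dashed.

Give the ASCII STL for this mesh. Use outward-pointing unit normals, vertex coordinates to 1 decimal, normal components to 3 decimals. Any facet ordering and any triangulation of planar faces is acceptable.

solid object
 facet normal 0.965 0.260 0.029
  outer loop
   vertex 5.6 2.0 0.8
   vertex 4.5 5.6 5.1
   vertex 5.9 0.5 4.2
  endloop
 endfacet
 facet normal -0.182 -0.219 0.959
  outer loop
   vertex 1.0 0.2 3.2
   vertex 5.9 0.5 4.2
   vertex 4.5 5.6 5.1
  endloop
 endfacet
 facet normal -0.246 -0.489 -0.837
  outer loop
   vertex 1.0 0.2 3.2
   vertex 0.4 4.1 1.1
   vertex 5.6 2.0 0.8
  endloop
 endfacet
 facet normal 0.139 -0.901 -0.410
  outer loop
   vertex 1.0 0.2 3.2
   vertex 5.6 2.0 0.8
   vertex 5.9 0.5 4.2
  endloop
 endfacet
 facet normal 0.135 0.460 -0.878
  outer loop
   vertex 0.8 5.7 2.0
   vertex 5.6 2.0 0.8
   vertex 0.4 4.1 1.1
  endloop
 endfacet
 facet normal 0.444 0.740 -0.506
  outer loop
   vertex 0.8 5.7 2.0
   vertex 4.5 5.6 5.1
   vertex 5.6 2.0 0.8
  endloop
 endfacet
 facet normal -0.938 0.041 0.344
  outer loop
   vertex 0.8 5.7 2.0
   vertex 0.4 4.1 1.1
   vertex 1.0 0.2 3.2
  endloop
 endfacet
 facet normal -0.633 0.143 0.761
  outer loop
   vertex 0.8 5.7 2.0
   vertex 1.0 0.2 3.2
   vertex 4.5 5.6 5.1
  endloop
 endfacet
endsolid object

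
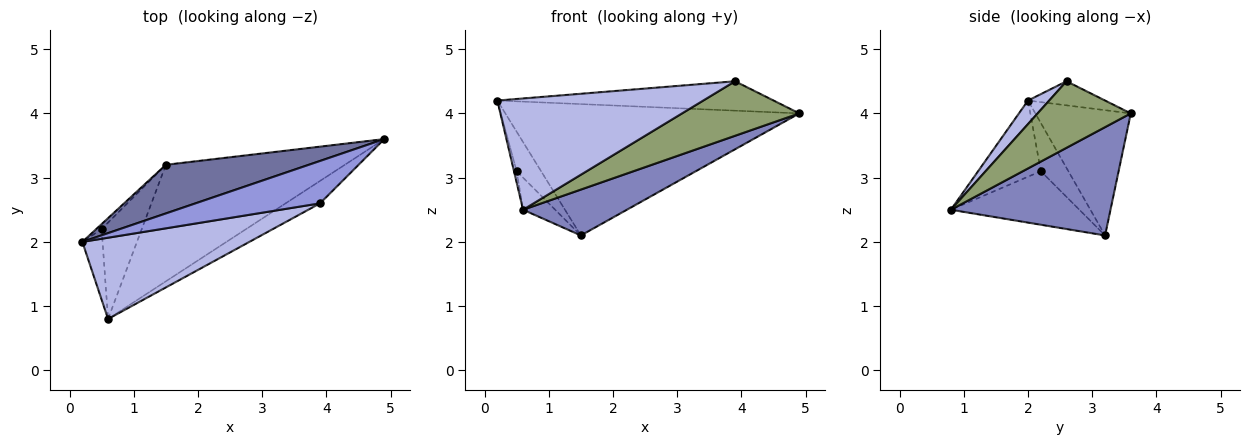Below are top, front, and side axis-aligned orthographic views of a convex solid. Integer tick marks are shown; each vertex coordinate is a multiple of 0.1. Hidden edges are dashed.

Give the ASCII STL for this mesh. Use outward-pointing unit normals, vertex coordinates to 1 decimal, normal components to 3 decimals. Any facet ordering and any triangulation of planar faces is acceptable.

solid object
 facet normal -0.291 0.897 0.332
  outer loop
   vertex 1.5 3.2 2.1
   vertex 0.2 2.0 4.2
   vertex 4.9 3.6 4.0
  endloop
 endfacet
 facet normal 0.491 -0.319 -0.811
  outer loop
   vertex 1.5 3.2 2.1
   vertex 4.9 3.6 4.0
   vertex 0.6 0.8 2.5
  endloop
 endfacet
 facet normal -0.157 0.563 0.812
  outer loop
   vertex 3.9 2.6 4.5
   vertex 4.9 3.6 4.0
   vertex 0.2 2.0 4.2
  endloop
 endfacet
 facet normal 0.083 -0.805 0.588
  outer loop
   vertex 3.9 2.6 4.5
   vertex 0.2 2.0 4.2
   vertex 0.6 0.8 2.5
  endloop
 endfacet
 facet normal 0.592 -0.745 -0.306
  outer loop
   vertex 3.9 2.6 4.5
   vertex 0.6 0.8 2.5
   vertex 4.9 3.6 4.0
  endloop
 endfacet
 facet normal -0.966 0.041 -0.256
  outer loop
   vertex 0.5 2.2 3.1
   vertex 0.6 0.8 2.5
   vertex 0.2 2.0 4.2
  endloop
 endfacet
 facet normal -0.745 0.662 -0.083
  outer loop
   vertex 0.5 2.2 3.1
   vertex 0.2 2.0 4.2
   vertex 1.5 3.2 2.1
  endloop
 endfacet
 facet normal -0.784 0.196 -0.588
  outer loop
   vertex 0.5 2.2 3.1
   vertex 1.5 3.2 2.1
   vertex 0.6 0.8 2.5
  endloop
 endfacet
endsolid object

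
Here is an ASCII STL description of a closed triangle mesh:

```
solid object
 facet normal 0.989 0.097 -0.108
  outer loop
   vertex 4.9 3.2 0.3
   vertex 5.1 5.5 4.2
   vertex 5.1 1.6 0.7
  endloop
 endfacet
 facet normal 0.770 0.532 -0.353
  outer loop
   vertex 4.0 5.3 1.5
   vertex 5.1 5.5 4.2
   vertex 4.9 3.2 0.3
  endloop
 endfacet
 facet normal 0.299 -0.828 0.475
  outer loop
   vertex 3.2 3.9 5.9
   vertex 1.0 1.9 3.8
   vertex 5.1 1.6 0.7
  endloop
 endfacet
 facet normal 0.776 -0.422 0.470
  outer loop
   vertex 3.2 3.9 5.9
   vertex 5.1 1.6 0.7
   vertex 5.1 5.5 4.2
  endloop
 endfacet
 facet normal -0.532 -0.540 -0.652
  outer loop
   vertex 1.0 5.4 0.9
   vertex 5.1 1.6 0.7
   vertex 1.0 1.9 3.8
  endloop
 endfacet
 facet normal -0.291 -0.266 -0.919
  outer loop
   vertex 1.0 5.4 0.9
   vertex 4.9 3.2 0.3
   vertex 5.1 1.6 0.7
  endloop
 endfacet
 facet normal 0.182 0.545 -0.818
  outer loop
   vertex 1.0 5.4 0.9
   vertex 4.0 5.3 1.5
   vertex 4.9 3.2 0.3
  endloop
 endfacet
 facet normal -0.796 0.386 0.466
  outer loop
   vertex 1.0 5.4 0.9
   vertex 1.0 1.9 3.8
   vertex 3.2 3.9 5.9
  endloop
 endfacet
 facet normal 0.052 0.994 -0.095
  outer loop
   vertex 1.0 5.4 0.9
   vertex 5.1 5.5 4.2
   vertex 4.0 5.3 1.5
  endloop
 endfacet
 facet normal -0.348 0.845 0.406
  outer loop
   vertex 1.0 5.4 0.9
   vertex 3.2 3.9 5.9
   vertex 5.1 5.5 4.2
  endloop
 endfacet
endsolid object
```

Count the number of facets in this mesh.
10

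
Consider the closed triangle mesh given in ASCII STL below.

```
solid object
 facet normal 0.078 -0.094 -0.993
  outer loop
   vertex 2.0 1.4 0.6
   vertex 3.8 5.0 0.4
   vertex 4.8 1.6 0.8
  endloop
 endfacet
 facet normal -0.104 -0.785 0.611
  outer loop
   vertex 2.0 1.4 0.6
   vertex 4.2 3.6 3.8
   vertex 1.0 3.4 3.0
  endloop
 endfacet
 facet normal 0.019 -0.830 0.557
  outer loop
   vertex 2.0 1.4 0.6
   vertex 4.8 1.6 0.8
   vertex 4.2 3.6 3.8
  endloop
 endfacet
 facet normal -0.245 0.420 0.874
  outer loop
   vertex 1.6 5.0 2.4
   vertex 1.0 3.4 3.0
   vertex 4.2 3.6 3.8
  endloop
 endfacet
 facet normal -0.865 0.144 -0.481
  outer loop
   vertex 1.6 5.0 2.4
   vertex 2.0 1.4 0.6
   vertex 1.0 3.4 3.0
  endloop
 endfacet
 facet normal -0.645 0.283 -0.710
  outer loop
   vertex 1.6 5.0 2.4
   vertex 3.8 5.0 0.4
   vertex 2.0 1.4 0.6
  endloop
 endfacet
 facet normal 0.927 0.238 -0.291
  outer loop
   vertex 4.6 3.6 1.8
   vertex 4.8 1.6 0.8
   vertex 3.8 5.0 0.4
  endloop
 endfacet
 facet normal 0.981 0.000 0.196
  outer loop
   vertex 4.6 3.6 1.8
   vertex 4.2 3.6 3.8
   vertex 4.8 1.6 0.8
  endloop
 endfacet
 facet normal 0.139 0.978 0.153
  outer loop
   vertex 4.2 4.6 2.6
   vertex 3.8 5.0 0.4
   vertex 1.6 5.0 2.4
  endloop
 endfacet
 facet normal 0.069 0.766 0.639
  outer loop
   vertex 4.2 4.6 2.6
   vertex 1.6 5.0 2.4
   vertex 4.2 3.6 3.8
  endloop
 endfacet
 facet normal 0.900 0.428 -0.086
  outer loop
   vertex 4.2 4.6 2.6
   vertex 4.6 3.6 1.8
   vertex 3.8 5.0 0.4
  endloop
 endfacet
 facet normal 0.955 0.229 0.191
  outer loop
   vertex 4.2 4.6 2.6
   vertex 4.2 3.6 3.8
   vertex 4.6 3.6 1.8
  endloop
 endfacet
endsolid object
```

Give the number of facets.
12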